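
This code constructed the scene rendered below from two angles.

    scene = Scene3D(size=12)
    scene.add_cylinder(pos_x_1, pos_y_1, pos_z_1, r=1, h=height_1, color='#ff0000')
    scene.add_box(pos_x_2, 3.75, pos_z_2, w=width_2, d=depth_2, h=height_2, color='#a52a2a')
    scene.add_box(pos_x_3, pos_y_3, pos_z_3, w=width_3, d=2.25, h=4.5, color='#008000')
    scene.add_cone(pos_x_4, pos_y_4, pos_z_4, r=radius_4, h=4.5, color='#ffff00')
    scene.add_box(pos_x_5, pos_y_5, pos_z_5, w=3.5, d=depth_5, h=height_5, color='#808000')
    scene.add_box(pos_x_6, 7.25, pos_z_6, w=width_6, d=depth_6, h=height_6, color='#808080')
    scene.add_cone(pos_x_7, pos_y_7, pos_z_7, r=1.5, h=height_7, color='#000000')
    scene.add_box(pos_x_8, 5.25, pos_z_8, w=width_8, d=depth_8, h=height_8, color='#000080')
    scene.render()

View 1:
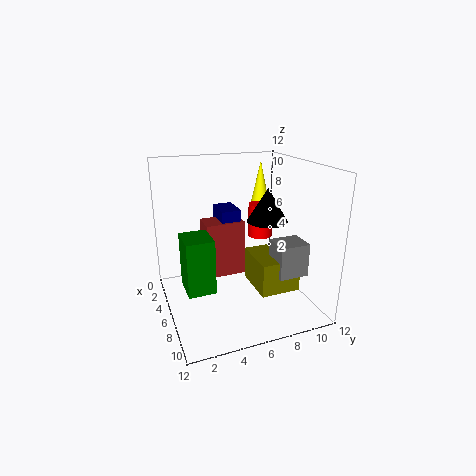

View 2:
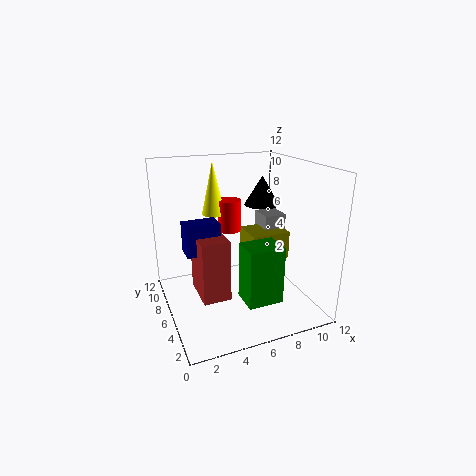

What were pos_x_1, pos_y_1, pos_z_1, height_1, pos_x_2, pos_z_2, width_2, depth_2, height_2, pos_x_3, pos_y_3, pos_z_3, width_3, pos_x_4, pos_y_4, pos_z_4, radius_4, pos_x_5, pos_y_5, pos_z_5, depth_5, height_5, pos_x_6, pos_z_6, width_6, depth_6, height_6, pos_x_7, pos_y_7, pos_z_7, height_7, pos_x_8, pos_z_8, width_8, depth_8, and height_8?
pos_x_1 = 6, pos_y_1 = 8, pos_z_1 = 6, height_1 = 2.75, pos_x_2 = 2.25, pos_z_2 = 1.75, width_2 = 2.25, depth_2 = 3.5, height_2 = 5, pos_x_3 = 5, pos_y_3 = 1.25, pos_z_3 = 2.25, width_3 = 2.75, pos_x_4 = 4.75, pos_y_4 = 8.5, pos_z_4 = 7.5, radius_4 = 1, pos_x_5 = 7.5, pos_y_5 = 6, pos_z_5 = 3.25, depth_5 = 3, height_5 = 2.5, pos_x_6 = 9.25, pos_z_6 = 4.5, width_6 = 2, depth_6 = 2.25, height_6 = 2.5, pos_x_7 = 8.75, pos_y_7 = 7.25, pos_z_7 = 8.25, height_7 = 2.5, pos_x_8 = 1.5, pos_z_8 = 5.25, width_8 = 2.75, depth_8 = 1.75, height_8 = 2.5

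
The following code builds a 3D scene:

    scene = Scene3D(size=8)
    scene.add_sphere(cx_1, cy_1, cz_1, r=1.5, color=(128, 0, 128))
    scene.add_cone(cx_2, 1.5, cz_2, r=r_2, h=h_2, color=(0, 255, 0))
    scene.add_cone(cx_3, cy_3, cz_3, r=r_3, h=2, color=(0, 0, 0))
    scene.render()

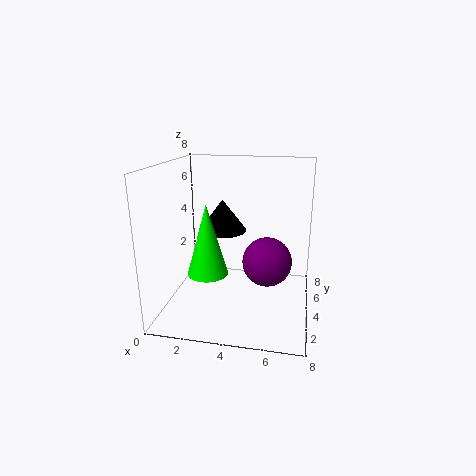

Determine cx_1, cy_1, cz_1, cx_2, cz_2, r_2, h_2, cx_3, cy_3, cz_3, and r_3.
cx_1 = 5.5, cy_1 = 5.5, cz_1 = 2, cx_2 = 3, cz_2 = 3, r_2 = 1, h_2 = 3.5, cx_3 = 2.5, cy_3 = 6.5, cz_3 = 3.5, r_3 = 1.5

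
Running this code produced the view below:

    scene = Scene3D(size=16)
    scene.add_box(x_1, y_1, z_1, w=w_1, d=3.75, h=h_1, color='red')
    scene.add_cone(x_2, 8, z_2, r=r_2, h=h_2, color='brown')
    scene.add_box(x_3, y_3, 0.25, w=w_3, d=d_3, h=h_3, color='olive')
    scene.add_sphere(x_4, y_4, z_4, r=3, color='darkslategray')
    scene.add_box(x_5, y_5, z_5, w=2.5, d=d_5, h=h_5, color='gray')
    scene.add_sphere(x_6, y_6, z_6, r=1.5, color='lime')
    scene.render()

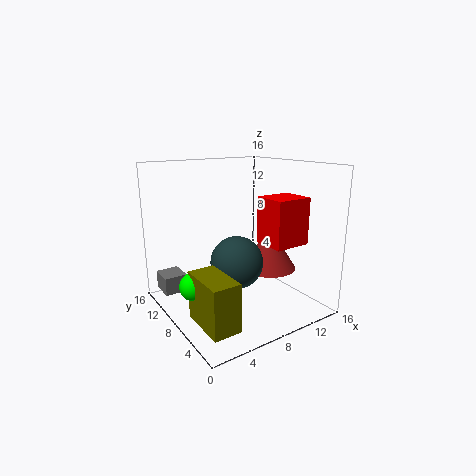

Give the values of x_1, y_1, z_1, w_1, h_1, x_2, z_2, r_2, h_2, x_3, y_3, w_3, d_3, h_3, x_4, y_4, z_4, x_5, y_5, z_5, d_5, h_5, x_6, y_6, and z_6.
x_1 = 10.25; y_1 = 3.75; z_1 = 7.25; w_1 = 4.25; h_1 = 5.25; x_2 = 12.5; z_2 = 3.5; r_2 = 3.25; h_2 = 5; x_3 = 1.75; y_3 = 2.5; w_3 = 3; d_3 = 5.5; h_3 = 5.25; x_4 = 8; y_4 = 8.25; z_4 = 5; x_5 = 0.25; y_5 = 10.5; z_5 = 2; d_5 = 2.75; h_5 = 2; x_6 = 2.25; y_6 = 7.75; z_6 = 3.75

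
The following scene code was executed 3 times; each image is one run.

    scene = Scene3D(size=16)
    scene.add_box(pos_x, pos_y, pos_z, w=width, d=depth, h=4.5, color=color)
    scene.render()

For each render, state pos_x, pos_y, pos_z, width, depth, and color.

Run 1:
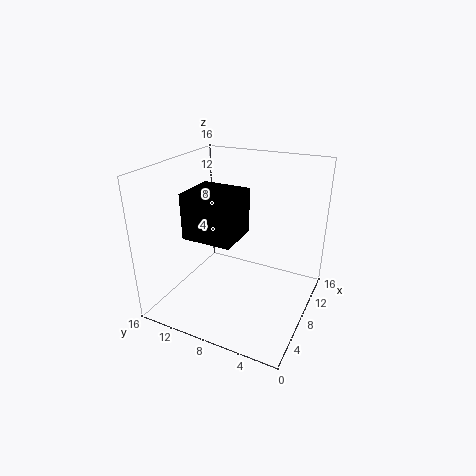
pos_x = 2
pos_y = 6
pos_z = 10
width = 4.5
depth = 5
color = 'black'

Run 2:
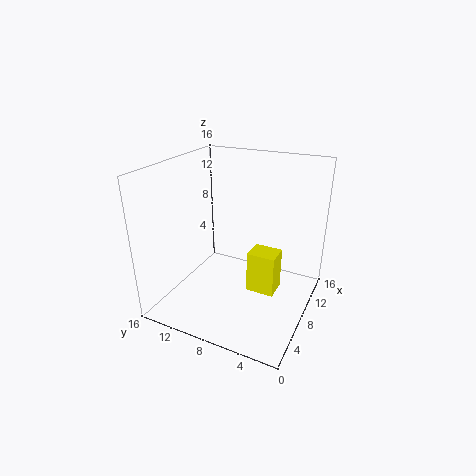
pos_x = 6
pos_y = 3
pos_z = 3
width = 2.5
depth = 3
color = 'yellow'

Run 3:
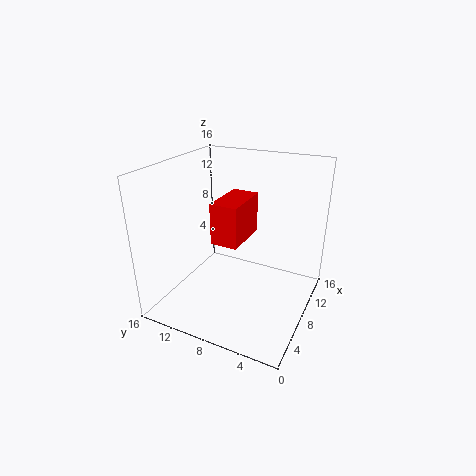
pos_x = 5.5
pos_y = 7
pos_z = 8
width = 5.5
depth = 3
color = 'red'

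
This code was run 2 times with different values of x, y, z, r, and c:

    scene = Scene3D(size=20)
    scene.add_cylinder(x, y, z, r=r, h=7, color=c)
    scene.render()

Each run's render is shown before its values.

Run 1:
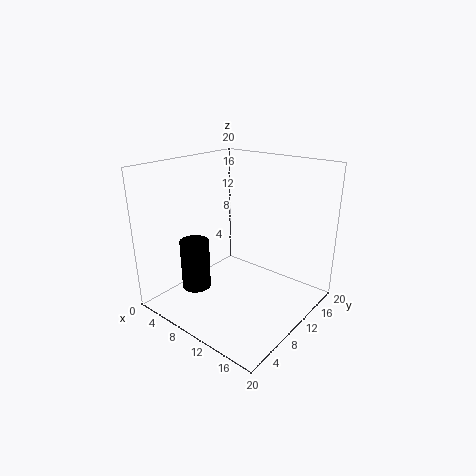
x = 6
y = 5.5
z = 3
r = 2
c = 'black'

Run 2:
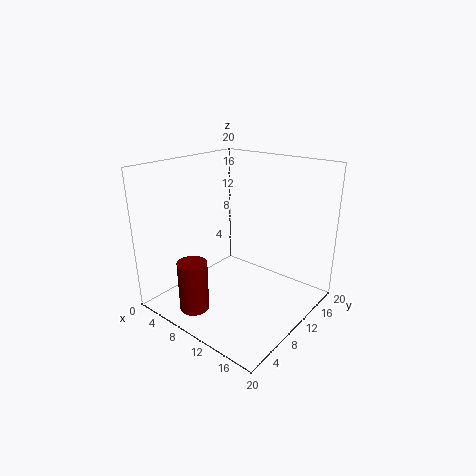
x = 7.5
y = 3.5
z = 1
r = 2
c = 'maroon'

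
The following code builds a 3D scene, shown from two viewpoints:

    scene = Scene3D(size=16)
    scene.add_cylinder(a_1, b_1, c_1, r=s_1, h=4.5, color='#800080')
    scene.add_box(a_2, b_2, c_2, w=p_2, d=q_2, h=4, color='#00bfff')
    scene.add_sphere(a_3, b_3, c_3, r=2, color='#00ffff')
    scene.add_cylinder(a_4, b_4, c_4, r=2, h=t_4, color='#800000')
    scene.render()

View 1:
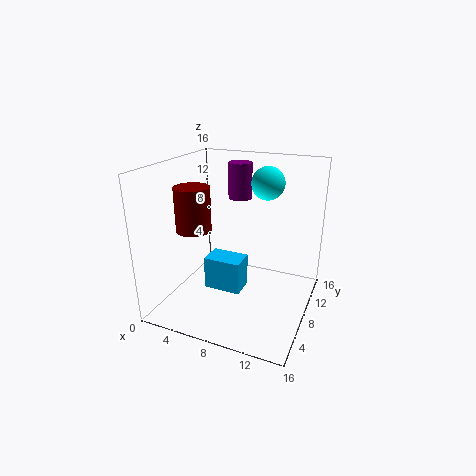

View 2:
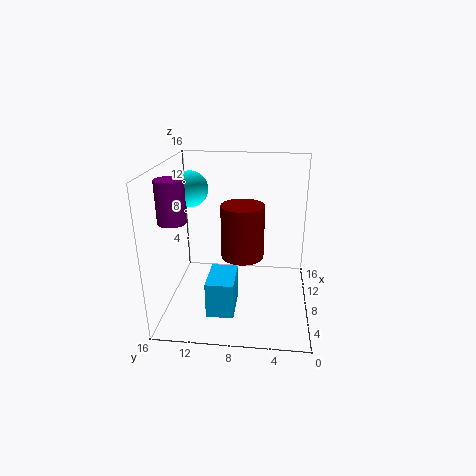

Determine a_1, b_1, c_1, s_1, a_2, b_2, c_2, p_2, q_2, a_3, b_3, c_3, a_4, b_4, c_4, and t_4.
a_1 = 5.5, b_1 = 14.5, c_1 = 10.5, s_1 = 1.5, a_2 = 3.5, b_2 = 8, c_2 = 0.5, p_2 = 4.5, q_2 = 3, a_3 = 9.5, b_3 = 13.5, c_3 = 13, a_4 = 3, b_4 = 7, c_4 = 8.5, t_4 = 5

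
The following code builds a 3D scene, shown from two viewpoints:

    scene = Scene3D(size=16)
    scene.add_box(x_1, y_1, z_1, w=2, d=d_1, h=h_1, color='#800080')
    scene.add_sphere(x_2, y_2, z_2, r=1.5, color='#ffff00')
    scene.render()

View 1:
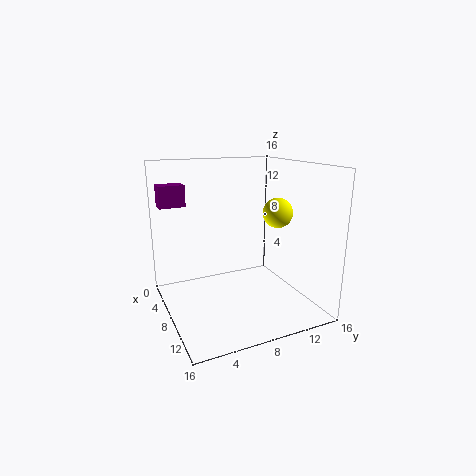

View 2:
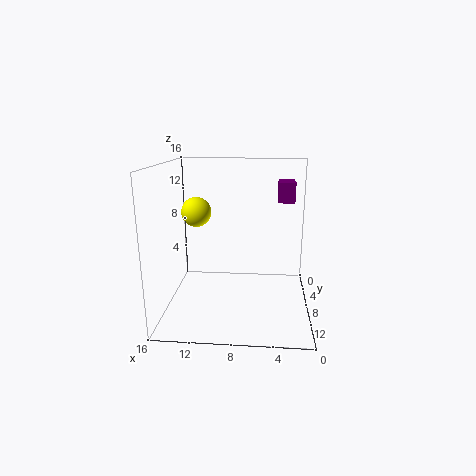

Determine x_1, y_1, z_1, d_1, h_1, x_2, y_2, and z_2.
x_1 = 1.5
y_1 = 0.5
z_1 = 11
d_1 = 3
h_1 = 2.5
x_2 = 12
y_2 = 10.5
z_2 = 11.5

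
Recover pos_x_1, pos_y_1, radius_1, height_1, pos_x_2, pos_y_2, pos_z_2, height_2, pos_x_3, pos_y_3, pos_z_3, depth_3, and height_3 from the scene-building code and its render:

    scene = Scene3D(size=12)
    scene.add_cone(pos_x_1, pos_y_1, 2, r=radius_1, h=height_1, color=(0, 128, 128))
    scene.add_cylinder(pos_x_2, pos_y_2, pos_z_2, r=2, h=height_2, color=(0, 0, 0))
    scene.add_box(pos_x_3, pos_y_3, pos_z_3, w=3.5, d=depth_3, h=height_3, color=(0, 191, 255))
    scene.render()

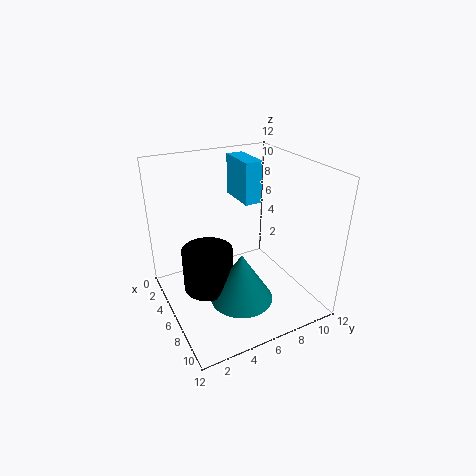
pos_x_1 = 8.5, pos_y_1 = 5, radius_1 = 2.5, height_1 = 4, pos_x_2 = 6.5, pos_y_2 = 3, pos_z_2 = 2.5, height_2 = 3.5, pos_x_3 = 2, pos_y_3 = 7, pos_z_3 = 8.5, depth_3 = 1.5, height_3 = 3.5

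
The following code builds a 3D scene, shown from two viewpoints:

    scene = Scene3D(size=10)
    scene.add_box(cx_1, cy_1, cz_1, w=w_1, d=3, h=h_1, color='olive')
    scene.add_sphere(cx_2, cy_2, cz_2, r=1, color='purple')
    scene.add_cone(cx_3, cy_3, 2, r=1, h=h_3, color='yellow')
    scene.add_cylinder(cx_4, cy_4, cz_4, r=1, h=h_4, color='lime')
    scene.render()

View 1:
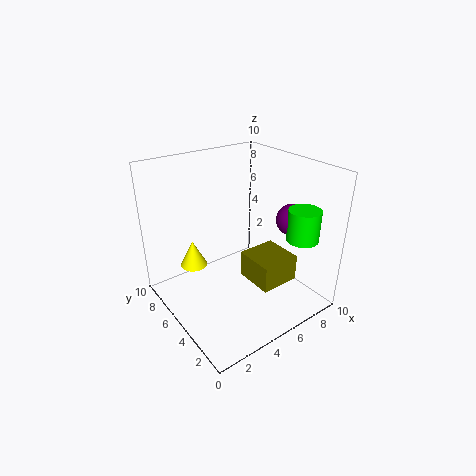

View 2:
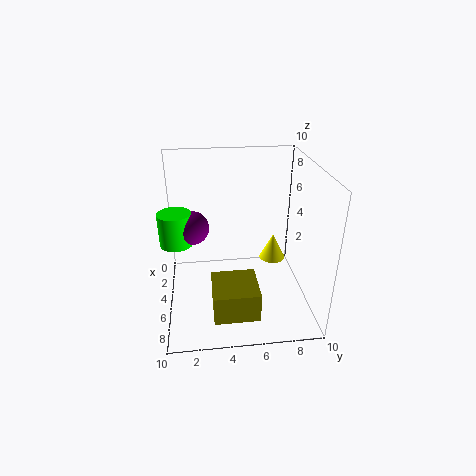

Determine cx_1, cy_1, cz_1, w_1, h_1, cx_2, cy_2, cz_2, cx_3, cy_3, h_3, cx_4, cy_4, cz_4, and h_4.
cx_1 = 6; cy_1 = 3; cz_1 = 1; w_1 = 3; h_1 = 2; cx_2 = 7; cy_2 = 2; cz_2 = 7; cx_3 = 3; cy_3 = 8; h_3 = 2; cx_4 = 7; cy_4 = 1; cz_4 = 6; h_4 = 2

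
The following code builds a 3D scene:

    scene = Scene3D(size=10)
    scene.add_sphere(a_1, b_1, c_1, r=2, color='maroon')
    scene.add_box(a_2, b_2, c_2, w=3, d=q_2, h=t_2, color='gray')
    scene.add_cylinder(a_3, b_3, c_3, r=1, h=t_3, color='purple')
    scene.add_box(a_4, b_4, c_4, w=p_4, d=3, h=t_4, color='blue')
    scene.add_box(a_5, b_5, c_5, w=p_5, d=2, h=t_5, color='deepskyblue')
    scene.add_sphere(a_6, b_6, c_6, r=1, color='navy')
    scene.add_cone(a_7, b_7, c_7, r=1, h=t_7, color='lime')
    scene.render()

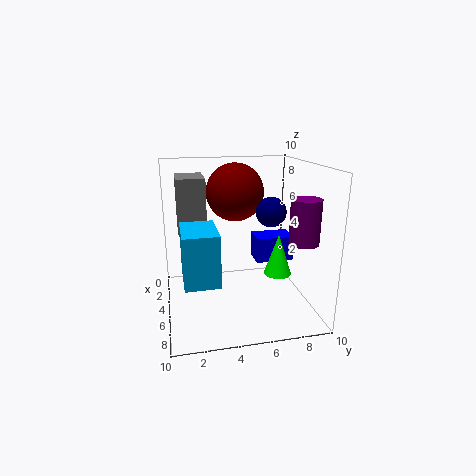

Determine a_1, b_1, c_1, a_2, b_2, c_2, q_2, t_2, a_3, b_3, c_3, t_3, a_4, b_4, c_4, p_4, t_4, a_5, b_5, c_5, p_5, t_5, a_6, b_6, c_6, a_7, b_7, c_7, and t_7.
a_1 = 4, b_1 = 5, c_1 = 8, a_2 = 1, b_2 = 1, c_2 = 5, q_2 = 2, t_2 = 4, a_3 = 7, b_3 = 9, c_3 = 5, t_3 = 3, a_4 = 1, b_4 = 7, c_4 = 2, p_4 = 2, t_4 = 2, a_5 = 7, b_5 = 1, c_5 = 4, p_5 = 3, t_5 = 3, a_6 = 6, b_6 = 7, c_6 = 7, a_7 = 5, b_7 = 8, c_7 = 2, t_7 = 3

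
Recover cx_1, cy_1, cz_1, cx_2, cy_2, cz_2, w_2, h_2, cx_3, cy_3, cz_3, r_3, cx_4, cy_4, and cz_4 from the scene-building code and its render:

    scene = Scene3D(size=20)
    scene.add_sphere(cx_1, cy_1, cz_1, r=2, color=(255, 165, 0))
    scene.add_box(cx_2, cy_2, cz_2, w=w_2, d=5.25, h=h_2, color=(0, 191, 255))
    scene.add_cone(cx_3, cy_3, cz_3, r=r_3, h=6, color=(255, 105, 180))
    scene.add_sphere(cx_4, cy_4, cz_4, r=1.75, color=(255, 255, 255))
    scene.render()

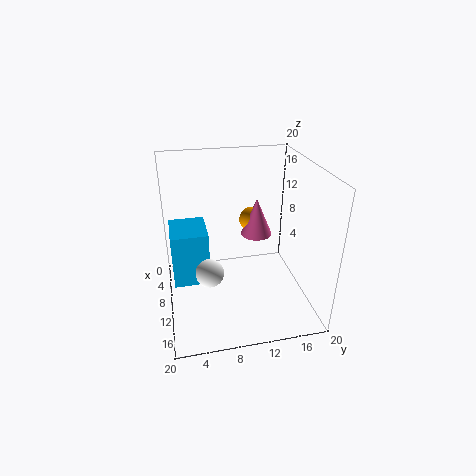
cx_1 = 2.25, cy_1 = 14, cz_1 = 8.75, cx_2 = 3.25, cy_2 = 0.75, cz_2 = 2.5, w_2 = 6.25, h_2 = 8, cx_3 = 3.5, cy_3 = 14.5, cz_3 = 6.75, r_3 = 2.5, cx_4 = 15.25, cy_4 = 5.25, cz_4 = 8.5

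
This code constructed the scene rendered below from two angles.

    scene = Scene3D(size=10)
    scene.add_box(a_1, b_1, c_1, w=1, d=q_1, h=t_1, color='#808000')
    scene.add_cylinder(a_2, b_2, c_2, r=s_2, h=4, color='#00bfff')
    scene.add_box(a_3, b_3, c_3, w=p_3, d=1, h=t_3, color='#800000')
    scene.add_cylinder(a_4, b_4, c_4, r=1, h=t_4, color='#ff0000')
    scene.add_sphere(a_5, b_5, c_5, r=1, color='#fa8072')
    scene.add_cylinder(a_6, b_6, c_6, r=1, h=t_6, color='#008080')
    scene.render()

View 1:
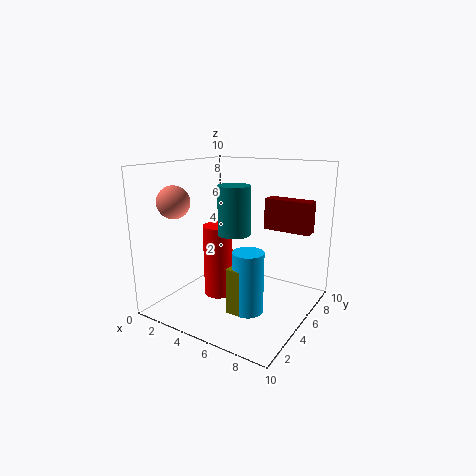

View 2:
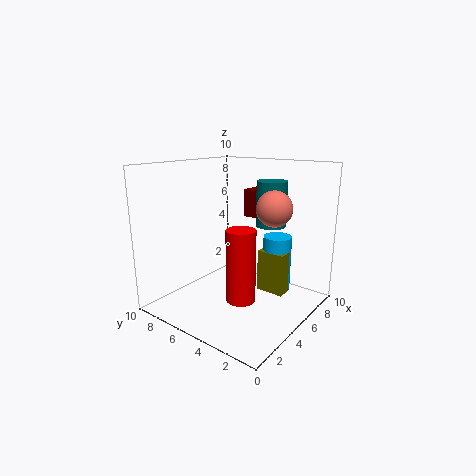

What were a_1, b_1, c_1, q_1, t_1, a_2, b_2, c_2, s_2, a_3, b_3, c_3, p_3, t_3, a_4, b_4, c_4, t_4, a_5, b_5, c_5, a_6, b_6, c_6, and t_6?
a_1 = 6, b_1 = 2, c_1 = 1, q_1 = 2, t_1 = 3, a_2 = 7, b_2 = 3, c_2 = 1, s_2 = 1, a_3 = 7, b_3 = 5, c_3 = 6, p_3 = 3, t_3 = 2, a_4 = 4, b_4 = 4, c_4 = 1, t_4 = 5, a_5 = 3, b_5 = 1, c_5 = 8, a_6 = 6, b_6 = 3, c_6 = 6, t_6 = 3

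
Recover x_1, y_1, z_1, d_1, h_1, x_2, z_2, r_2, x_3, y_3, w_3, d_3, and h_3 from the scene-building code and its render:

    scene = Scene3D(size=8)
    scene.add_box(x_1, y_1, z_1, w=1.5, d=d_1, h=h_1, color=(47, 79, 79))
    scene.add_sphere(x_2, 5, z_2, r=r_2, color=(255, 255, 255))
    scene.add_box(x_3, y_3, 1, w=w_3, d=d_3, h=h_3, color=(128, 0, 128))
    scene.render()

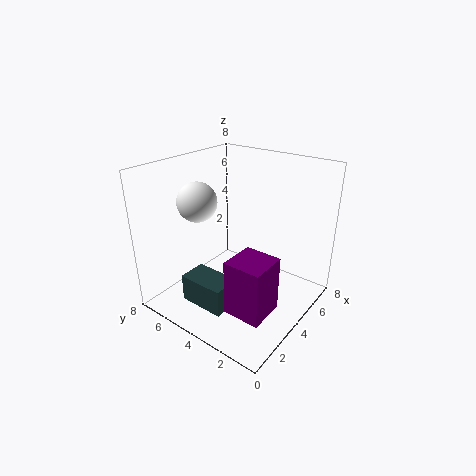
x_1 = 1; y_1 = 3; z_1 = 1; d_1 = 2.5; h_1 = 1.5; x_2 = 2; z_2 = 6.5; r_2 = 1; x_3 = 1.5; y_3 = 1; w_3 = 2; d_3 = 2; h_3 = 3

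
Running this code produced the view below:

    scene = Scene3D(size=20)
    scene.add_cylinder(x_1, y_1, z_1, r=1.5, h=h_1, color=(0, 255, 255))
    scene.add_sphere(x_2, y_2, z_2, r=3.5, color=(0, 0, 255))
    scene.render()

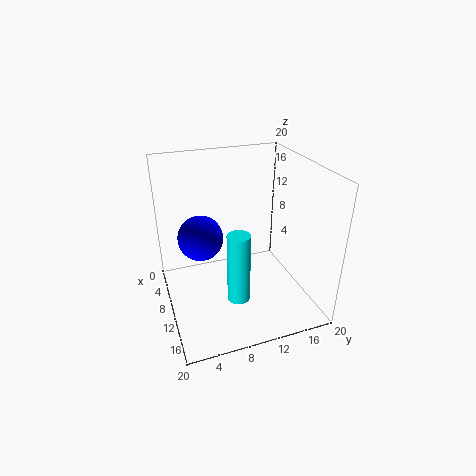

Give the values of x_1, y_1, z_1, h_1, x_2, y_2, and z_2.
x_1 = 14.5, y_1 = 8.5, z_1 = 3.5, h_1 = 9.5, x_2 = 4, y_2 = 6, z_2 = 7.5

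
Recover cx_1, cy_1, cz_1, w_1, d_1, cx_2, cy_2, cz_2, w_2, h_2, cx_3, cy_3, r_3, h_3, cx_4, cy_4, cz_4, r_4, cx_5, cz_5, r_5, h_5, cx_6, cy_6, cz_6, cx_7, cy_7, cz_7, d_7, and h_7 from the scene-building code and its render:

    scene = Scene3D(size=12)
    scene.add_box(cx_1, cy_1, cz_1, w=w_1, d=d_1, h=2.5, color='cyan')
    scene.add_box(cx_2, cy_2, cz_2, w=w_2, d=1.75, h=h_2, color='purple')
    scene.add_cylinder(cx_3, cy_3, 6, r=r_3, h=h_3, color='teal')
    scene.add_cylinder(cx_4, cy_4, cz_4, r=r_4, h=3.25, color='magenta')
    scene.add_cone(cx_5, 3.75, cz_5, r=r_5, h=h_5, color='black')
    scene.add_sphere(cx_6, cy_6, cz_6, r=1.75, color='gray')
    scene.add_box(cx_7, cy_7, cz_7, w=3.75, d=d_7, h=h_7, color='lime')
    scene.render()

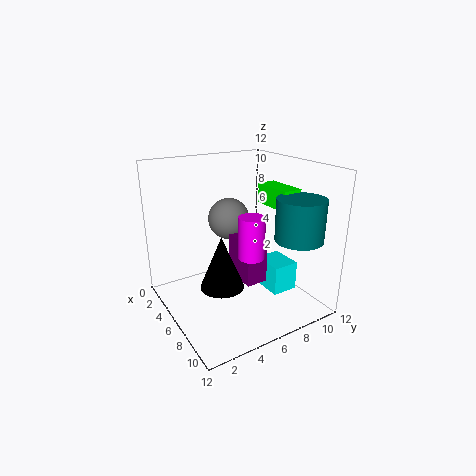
cx_1 = 6, cy_1 = 8, cz_1 = 1.25, w_1 = 2.75, d_1 = 2.25, cx_2 = 5.75, cy_2 = 5.25, cz_2 = 3, w_2 = 3, h_2 = 3.5, cx_3 = 9, cy_3 = 10, r_3 = 2, h_3 = 3.5, cx_4 = 8.75, cy_4 = 5.5, cz_4 = 5.5, r_4 = 1, cx_5 = 7.25, cz_5 = 2.75, r_5 = 1.75, h_5 = 4.25, cx_6 = 4.5, cy_6 = 6, cz_6 = 7.25, cx_7 = 3.75, cy_7 = 9.5, cz_7 = 8, d_7 = 1.75, h_7 = 1.75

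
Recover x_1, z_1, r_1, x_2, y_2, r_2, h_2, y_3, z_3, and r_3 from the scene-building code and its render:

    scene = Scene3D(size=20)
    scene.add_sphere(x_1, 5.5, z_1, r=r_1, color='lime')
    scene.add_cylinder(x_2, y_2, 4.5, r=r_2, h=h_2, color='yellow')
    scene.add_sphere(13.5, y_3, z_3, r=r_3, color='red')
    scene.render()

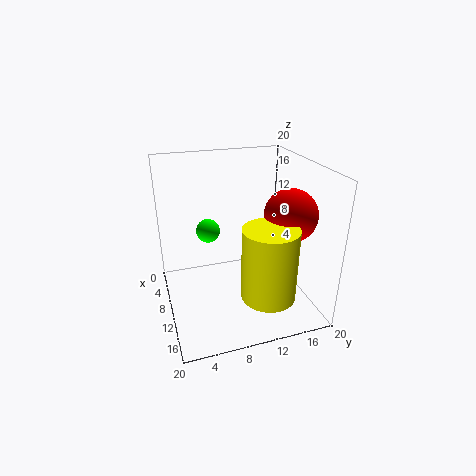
x_1 = 11.5
z_1 = 12.5
r_1 = 1.5
x_2 = 16.5
y_2 = 12
r_2 = 3.5
h_2 = 9.5
y_3 = 16
z_3 = 14
r_3 = 3.5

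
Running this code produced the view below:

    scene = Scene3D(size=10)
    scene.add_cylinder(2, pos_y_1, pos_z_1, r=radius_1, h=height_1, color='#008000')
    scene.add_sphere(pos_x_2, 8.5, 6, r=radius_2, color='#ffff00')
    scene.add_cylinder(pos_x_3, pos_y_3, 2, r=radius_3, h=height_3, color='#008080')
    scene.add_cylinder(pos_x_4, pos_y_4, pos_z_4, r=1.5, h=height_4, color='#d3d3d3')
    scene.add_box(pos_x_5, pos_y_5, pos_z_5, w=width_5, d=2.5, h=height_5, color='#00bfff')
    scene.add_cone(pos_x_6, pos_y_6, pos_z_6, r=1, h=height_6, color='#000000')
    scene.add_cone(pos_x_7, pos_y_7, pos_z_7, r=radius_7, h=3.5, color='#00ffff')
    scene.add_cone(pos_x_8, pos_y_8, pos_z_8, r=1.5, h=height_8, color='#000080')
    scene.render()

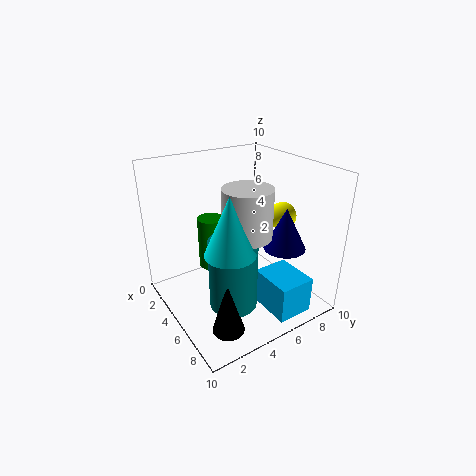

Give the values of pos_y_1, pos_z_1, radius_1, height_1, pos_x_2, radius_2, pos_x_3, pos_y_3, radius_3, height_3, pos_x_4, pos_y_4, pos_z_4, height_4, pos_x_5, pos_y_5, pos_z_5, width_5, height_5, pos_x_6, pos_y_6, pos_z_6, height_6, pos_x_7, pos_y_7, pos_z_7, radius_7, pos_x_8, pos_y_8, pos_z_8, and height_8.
pos_y_1 = 4.5
pos_z_1 = 1.5
radius_1 = 1
height_1 = 4
pos_x_2 = 5.5
radius_2 = 1
pos_x_3 = 7.5
pos_y_3 = 3
radius_3 = 1.5
height_3 = 4.5
pos_x_4 = 7.5
pos_y_4 = 4
pos_z_4 = 6.5
height_4 = 3
pos_x_5 = 6.5
pos_y_5 = 5.5
pos_z_5 = 0.5
width_5 = 3
height_5 = 2.5
pos_x_6 = 8.5
pos_y_6 = 2
pos_z_6 = 1
height_6 = 3.5
pos_x_7 = 8
pos_y_7 = 2.5
pos_z_7 = 6
radius_7 = 1.5
pos_x_8 = 6.5
pos_y_8 = 8
pos_z_8 = 4
height_8 = 3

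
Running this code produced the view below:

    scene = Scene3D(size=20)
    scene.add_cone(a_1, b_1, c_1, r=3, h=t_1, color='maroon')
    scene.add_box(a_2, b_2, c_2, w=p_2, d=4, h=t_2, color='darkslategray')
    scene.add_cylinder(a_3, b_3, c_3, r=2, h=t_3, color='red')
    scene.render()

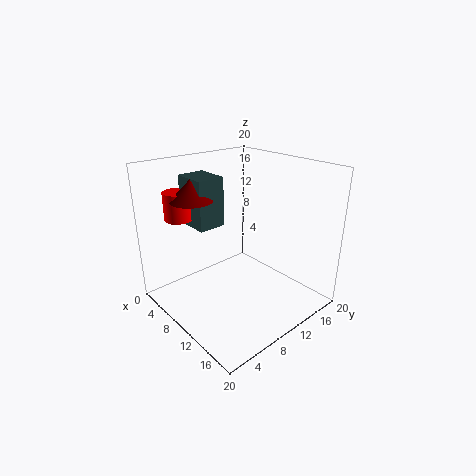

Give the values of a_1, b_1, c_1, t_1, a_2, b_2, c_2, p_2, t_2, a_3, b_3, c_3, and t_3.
a_1 = 5
b_1 = 6
c_1 = 15
t_1 = 3
a_2 = 2
b_2 = 6
c_2 = 11
p_2 = 5
t_2 = 7
a_3 = 3
b_3 = 5
c_3 = 12
t_3 = 4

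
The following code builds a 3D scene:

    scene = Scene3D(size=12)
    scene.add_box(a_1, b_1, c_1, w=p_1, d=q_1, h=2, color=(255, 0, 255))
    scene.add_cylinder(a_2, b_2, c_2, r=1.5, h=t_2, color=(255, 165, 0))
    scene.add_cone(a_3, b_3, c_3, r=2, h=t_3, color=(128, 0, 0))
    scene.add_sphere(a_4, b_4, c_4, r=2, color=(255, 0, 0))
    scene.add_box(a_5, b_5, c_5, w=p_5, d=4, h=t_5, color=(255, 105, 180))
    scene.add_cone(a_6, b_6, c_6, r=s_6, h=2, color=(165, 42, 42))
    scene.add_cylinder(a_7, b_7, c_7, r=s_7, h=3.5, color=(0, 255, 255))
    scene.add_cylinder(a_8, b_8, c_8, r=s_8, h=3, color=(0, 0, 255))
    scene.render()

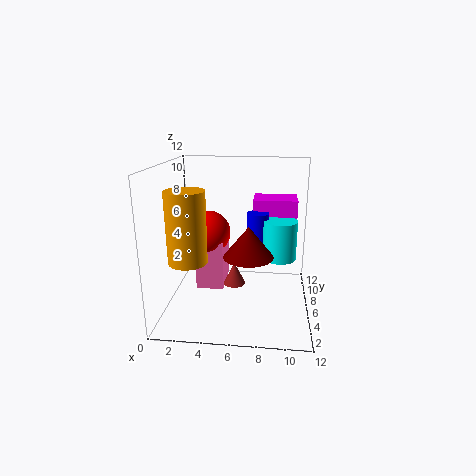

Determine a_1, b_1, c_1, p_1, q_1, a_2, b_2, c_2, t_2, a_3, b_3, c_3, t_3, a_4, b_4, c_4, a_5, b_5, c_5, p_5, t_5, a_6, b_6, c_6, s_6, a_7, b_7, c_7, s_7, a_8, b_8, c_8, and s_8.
a_1 = 7
b_1 = 9
c_1 = 6.5
p_1 = 4
q_1 = 3
a_2 = 2.5
b_2 = 3
c_2 = 5
t_2 = 5.5
a_3 = 7
b_3 = 4.5
c_3 = 5
t_3 = 2.5
a_4 = 3
b_4 = 8.5
c_4 = 5.5
a_5 = 2
b_5 = 7
c_5 = 0.5
p_5 = 2.5
t_5 = 4.5
a_6 = 5.5
b_6 = 7.5
c_6 = 1
s_6 = 1
a_7 = 9.5
b_7 = 8
c_7 = 3.5
s_7 = 1.5
a_8 = 7.5
b_8 = 8.5
c_8 = 4.5
s_8 = 1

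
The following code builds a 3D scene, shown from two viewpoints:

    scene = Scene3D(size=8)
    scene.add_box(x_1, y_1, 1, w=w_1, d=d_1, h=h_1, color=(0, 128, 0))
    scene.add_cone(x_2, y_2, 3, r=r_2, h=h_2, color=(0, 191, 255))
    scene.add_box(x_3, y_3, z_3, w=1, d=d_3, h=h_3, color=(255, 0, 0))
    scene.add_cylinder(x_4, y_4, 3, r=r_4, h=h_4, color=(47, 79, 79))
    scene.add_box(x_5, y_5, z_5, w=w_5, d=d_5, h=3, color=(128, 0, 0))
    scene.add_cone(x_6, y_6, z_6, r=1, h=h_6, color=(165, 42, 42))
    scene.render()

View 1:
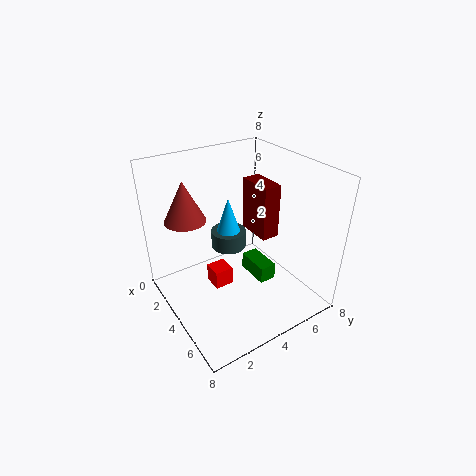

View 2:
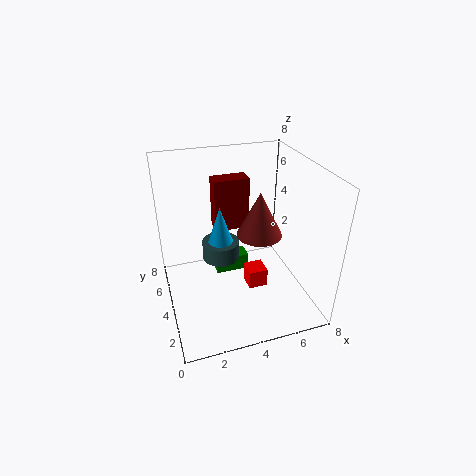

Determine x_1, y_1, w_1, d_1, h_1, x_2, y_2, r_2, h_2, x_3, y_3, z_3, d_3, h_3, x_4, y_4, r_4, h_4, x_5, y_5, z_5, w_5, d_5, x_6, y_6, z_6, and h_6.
x_1 = 3; y_1 = 5; w_1 = 2; d_1 = 1; h_1 = 1; x_2 = 3; y_2 = 4; r_2 = 1; h_2 = 3; x_3 = 4; y_3 = 2; z_3 = 2; d_3 = 1; h_3 = 1; x_4 = 3; y_4 = 4; r_4 = 1; h_4 = 1; x_5 = 3; y_5 = 5; z_5 = 4; w_5 = 2; d_5 = 1; x_6 = 4; y_6 = 1; z_6 = 6; h_6 = 2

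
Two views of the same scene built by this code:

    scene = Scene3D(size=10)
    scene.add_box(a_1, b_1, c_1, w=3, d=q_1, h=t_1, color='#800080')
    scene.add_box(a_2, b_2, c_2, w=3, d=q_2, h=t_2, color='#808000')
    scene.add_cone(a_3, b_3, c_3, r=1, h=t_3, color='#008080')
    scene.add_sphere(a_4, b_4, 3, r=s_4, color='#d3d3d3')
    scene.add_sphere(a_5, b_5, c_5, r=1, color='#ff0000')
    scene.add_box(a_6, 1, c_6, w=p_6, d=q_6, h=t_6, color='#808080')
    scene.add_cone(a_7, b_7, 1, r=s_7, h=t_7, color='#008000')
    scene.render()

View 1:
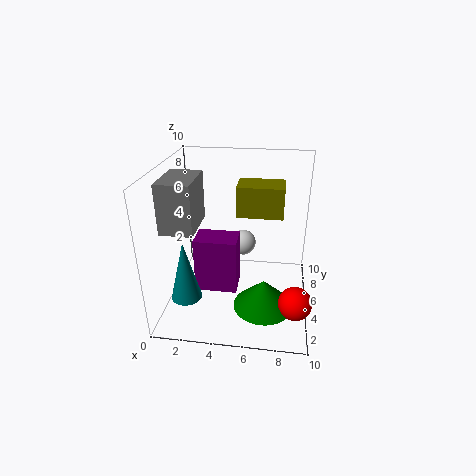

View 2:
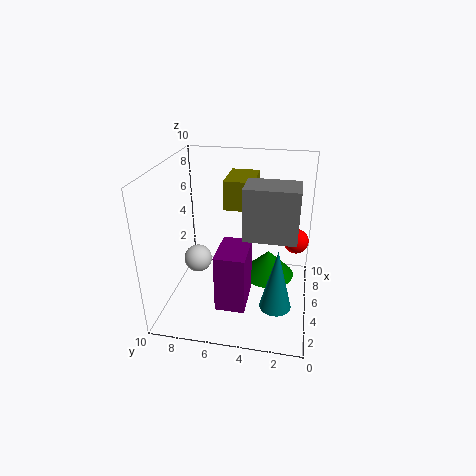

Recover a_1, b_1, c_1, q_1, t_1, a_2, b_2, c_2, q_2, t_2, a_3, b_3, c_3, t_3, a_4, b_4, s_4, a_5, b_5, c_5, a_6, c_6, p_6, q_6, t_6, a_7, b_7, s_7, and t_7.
a_1 = 2, b_1 = 4, c_1 = 1, q_1 = 2, t_1 = 4, a_2 = 5, b_2 = 4, c_2 = 7, q_2 = 2, t_2 = 2, a_3 = 2, b_3 = 2, c_3 = 2, t_3 = 4, a_4 = 5, b_4 = 8, s_4 = 1, a_5 = 9, b_5 = 1, c_5 = 3, a_6 = 1, c_6 = 7, p_6 = 2, q_6 = 3, t_6 = 3, a_7 = 7, b_7 = 3, s_7 = 2, t_7 = 2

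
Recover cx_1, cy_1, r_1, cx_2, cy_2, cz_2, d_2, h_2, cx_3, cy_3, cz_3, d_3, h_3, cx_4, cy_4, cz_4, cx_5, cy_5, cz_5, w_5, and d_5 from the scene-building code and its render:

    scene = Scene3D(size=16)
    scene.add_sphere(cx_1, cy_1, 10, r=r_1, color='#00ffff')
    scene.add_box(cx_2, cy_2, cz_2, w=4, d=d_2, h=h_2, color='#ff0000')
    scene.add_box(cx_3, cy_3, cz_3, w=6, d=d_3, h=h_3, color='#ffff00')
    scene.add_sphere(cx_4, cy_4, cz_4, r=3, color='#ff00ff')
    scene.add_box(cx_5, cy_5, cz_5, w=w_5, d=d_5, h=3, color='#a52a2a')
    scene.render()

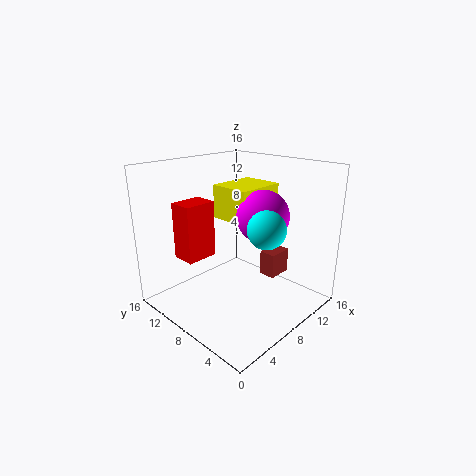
cx_1 = 8, cy_1 = 4, r_1 = 2, cx_2 = 5, cy_2 = 13, cz_2 = 4, d_2 = 3, h_2 = 7, cx_3 = 9, cy_3 = 8, cz_3 = 9, d_3 = 5, h_3 = 4, cx_4 = 11, cy_4 = 7, cz_4 = 10, cx_5 = 12, cy_5 = 6, cz_5 = 2, w_5 = 3, d_5 = 2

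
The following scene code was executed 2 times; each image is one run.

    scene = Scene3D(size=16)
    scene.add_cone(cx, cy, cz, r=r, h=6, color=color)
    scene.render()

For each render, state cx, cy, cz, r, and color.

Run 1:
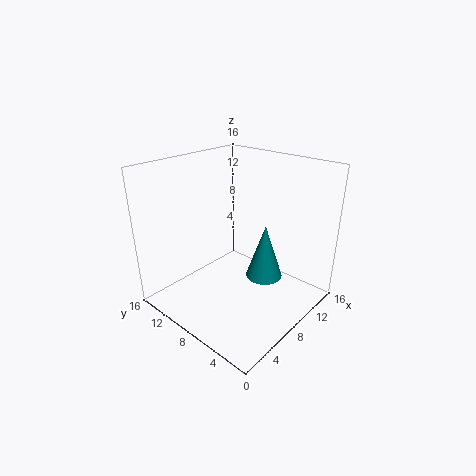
cx = 9; cy = 5; cz = 4; r = 2; color = 'teal'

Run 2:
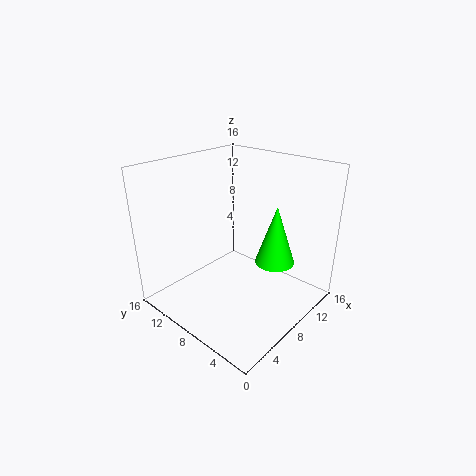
cx = 8; cy = 3; cz = 7; r = 2; color = 'lime'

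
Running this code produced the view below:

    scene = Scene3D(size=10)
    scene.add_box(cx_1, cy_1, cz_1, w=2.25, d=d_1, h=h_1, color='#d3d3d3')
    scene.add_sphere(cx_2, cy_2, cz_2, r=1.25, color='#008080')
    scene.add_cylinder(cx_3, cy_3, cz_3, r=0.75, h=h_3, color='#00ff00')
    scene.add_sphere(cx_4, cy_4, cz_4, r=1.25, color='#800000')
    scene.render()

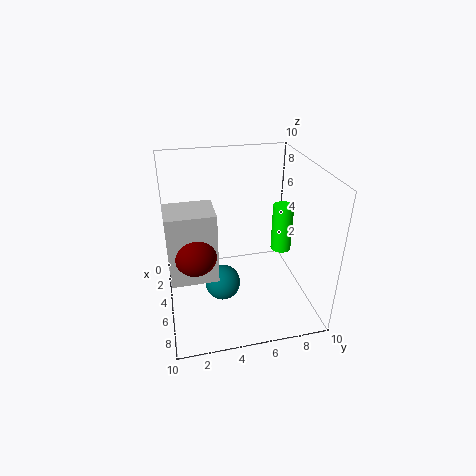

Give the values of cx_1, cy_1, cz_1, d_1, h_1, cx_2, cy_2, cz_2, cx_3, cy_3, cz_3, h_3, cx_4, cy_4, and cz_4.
cx_1 = 6.5; cy_1 = 0.25; cz_1 = 4.5; d_1 = 2.75; h_1 = 4.25; cx_2 = 5.5; cy_2 = 3.75; cz_2 = 1.75; cx_3 = 4.25; cy_3 = 8.5; cz_3 = 3.25; h_3 = 3.5; cx_4 = 8.25; cy_4 = 1.75; cz_4 = 6.25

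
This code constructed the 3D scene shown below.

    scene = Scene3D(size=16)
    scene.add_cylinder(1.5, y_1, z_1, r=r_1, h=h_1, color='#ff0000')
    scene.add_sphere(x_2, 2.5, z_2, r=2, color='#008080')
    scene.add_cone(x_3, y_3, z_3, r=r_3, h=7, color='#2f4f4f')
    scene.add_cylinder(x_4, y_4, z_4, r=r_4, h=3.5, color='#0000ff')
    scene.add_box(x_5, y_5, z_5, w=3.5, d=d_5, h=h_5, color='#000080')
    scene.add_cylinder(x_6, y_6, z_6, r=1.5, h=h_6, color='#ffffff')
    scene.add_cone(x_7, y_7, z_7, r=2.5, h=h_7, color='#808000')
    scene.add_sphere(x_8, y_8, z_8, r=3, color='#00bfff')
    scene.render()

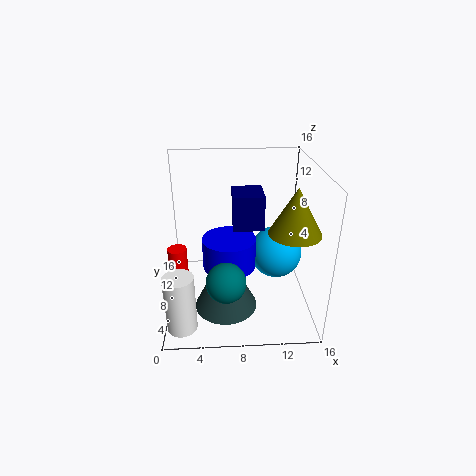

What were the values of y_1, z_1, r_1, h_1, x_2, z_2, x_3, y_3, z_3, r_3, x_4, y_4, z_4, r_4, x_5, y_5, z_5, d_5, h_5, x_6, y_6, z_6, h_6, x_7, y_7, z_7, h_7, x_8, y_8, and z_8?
y_1 = 6; z_1 = 0.5; r_1 = 1; h_1 = 7.5; x_2 = 6.5; z_2 = 6; x_3 = 6.5; y_3 = 6; z_3 = 0.5; r_3 = 3.5; x_4 = 7; y_4 = 8; z_4 = 4.5; r_4 = 3; x_5 = 7.5; y_5 = 8.5; z_5 = 8.5; d_5 = 4; h_5 = 4; x_6 = 2; y_6 = 1.5; z_6 = 1.5; h_6 = 6; x_7 = 13; y_7 = 3; z_7 = 11; h_7 = 4.5; x_8 = 12.5; y_8 = 9; z_8 = 5.5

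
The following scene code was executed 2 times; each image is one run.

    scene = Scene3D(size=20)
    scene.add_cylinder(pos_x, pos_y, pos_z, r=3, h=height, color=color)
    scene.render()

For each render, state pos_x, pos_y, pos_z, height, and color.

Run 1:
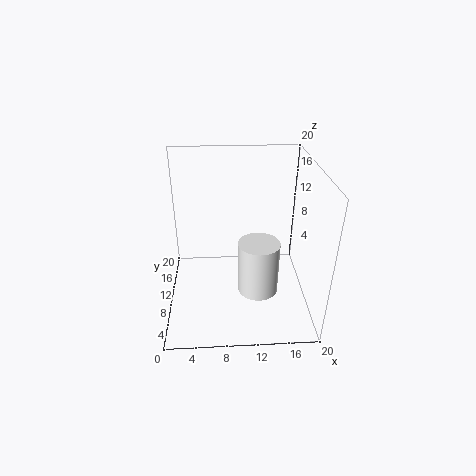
pos_x = 13, pos_y = 10, pos_z = 1, height = 8, color = 'white'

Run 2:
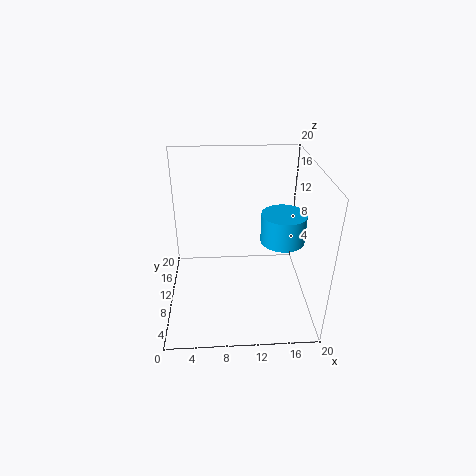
pos_x = 16, pos_y = 9, pos_z = 10, height = 4, color = 'deepskyblue'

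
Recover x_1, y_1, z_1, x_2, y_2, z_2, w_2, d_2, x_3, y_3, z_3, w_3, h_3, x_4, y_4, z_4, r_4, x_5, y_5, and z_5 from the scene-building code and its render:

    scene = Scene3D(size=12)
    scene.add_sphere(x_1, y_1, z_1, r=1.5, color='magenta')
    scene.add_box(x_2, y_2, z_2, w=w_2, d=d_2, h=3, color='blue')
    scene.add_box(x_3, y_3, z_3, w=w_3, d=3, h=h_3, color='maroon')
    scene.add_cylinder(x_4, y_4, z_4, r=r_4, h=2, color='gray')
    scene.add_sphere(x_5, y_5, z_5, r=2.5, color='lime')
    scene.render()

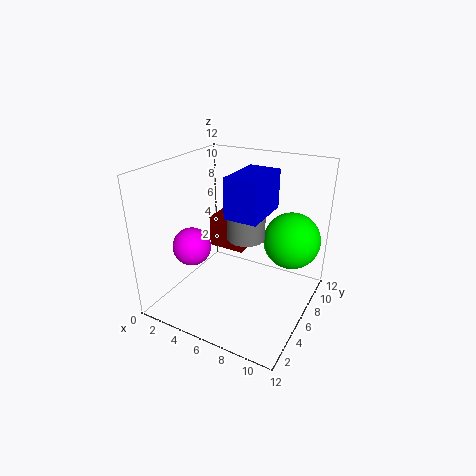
x_1 = 3.5; y_1 = 3; z_1 = 6; x_2 = 6.5; y_2 = 3; z_2 = 9; w_2 = 2.5; d_2 = 4; x_3 = 1.5; y_3 = 8.5; z_3 = 3; w_3 = 3.5; h_3 = 3; x_4 = 7; y_4 = 5.5; z_4 = 6.5; r_4 = 1.5; x_5 = 9.5; y_5 = 9.5; z_5 = 5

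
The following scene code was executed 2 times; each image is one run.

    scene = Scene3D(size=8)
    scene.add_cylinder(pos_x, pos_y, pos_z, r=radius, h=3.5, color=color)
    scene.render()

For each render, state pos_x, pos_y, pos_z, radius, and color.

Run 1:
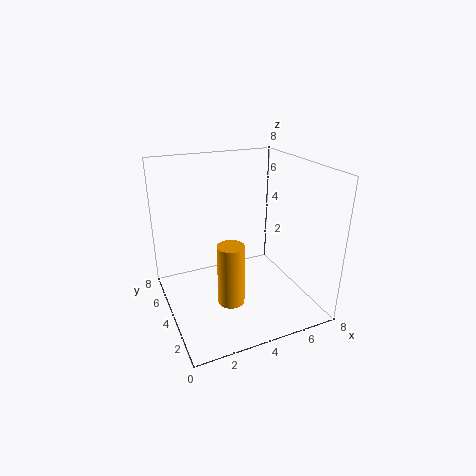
pos_x = 3.25
pos_y = 3.25
pos_z = 0.5
radius = 0.75
color = 'orange'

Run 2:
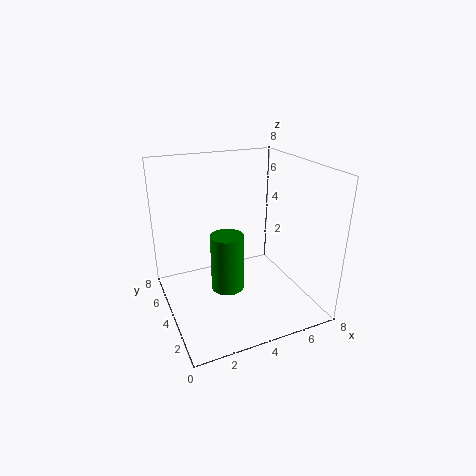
pos_x = 3.75
pos_y = 5
pos_z = 0.25
radius = 1
color = 'green'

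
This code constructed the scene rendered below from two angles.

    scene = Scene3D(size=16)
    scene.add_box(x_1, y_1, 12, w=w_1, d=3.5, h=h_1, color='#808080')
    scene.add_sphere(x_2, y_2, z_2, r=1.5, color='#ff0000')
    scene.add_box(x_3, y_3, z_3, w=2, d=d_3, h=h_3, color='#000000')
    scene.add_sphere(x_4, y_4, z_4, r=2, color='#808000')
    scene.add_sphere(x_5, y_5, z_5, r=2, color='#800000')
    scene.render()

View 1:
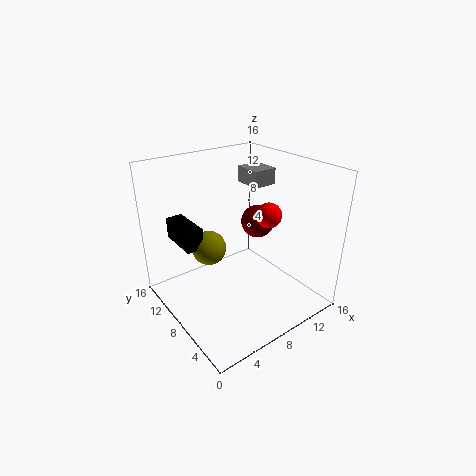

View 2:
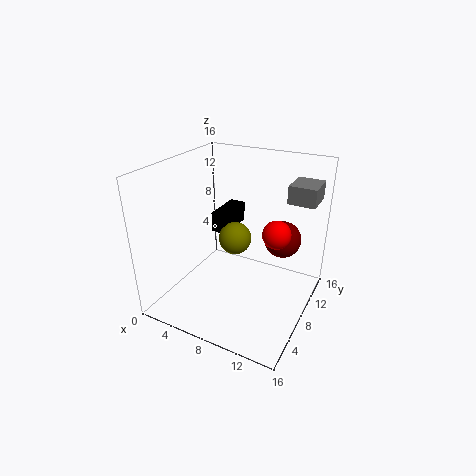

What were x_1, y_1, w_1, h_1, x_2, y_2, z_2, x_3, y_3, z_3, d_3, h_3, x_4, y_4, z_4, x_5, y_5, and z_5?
x_1 = 12.5; y_1 = 10.5; w_1 = 3; h_1 = 2; x_2 = 12.5; y_2 = 8; z_2 = 9.5; x_3 = 3; y_3 = 10.5; z_3 = 6.5; d_3 = 5; h_3 = 2.5; x_4 = 6; y_4 = 11; z_4 = 6; x_5 = 12.5; y_5 = 10; z_5 = 8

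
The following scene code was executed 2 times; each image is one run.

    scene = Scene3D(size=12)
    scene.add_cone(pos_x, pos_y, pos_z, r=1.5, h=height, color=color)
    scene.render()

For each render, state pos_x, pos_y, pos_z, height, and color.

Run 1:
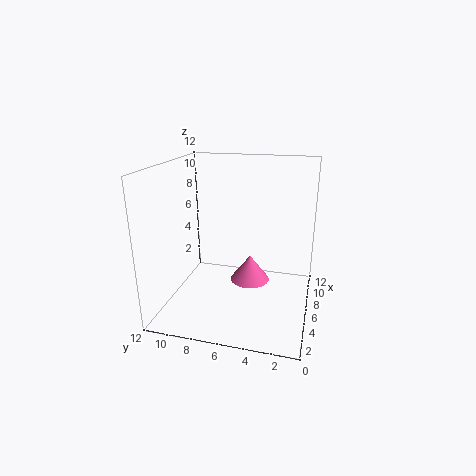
pos_x = 4, pos_y = 4.5, pos_z = 3.5, height = 2, color = 'hotpink'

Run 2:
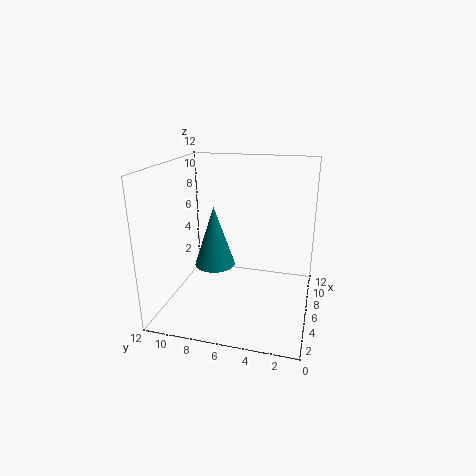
pos_x = 3, pos_y = 7, pos_z = 5, height = 4.5, color = 'teal'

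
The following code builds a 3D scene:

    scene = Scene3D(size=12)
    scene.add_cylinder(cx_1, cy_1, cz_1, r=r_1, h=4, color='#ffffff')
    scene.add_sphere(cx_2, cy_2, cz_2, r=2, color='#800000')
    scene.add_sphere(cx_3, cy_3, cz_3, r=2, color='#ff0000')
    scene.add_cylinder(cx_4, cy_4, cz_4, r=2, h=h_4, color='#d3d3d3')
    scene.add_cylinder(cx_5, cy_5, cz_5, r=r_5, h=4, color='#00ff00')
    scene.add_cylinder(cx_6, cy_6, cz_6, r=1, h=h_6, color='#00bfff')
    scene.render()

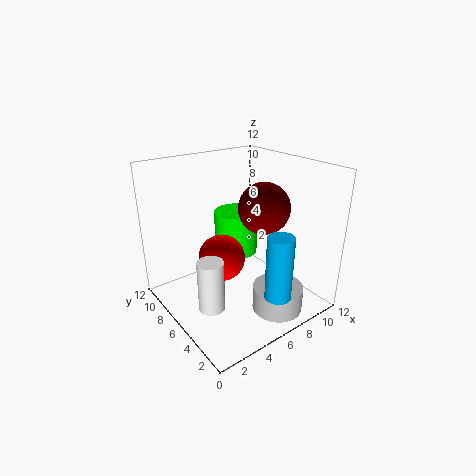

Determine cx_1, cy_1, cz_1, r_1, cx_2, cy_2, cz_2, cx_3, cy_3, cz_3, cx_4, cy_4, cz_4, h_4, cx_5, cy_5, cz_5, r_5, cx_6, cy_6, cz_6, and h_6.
cx_1 = 2
cy_1 = 4
cz_1 = 2
r_1 = 1
cx_2 = 7
cy_2 = 4
cz_2 = 9
cx_3 = 5
cy_3 = 7
cz_3 = 4
cx_4 = 7
cy_4 = 2
cz_4 = 1
h_4 = 2
cx_5 = 8
cy_5 = 9
cz_5 = 3
r_5 = 2
cx_6 = 6
cy_6 = 1
cz_6 = 3
h_6 = 5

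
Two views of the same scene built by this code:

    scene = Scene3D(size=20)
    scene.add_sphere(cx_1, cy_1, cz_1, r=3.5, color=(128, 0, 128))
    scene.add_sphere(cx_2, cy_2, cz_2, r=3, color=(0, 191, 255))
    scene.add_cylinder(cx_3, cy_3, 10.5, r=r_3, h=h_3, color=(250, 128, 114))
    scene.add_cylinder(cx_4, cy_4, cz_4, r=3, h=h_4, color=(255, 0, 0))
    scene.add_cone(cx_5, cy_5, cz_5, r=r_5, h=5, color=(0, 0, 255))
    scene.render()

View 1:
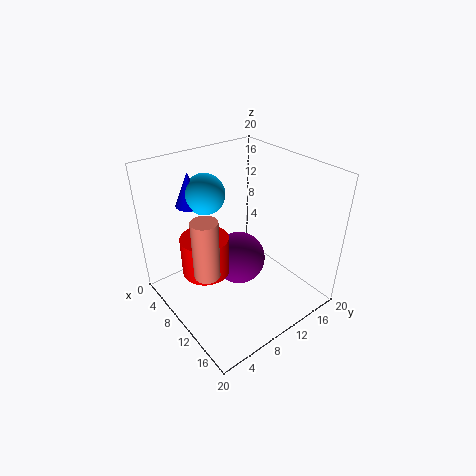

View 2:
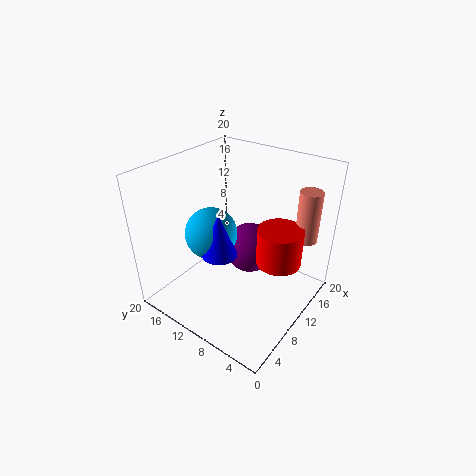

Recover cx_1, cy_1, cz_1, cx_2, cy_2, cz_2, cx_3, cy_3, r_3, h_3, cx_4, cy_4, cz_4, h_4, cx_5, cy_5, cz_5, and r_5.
cx_1 = 11.5
cy_1 = 9
cz_1 = 8
cx_2 = 3.5
cy_2 = 9
cz_2 = 14.5
cx_3 = 14.5
cy_3 = 2
r_3 = 1.5
h_3 = 7
cx_4 = 11
cy_4 = 4
cz_4 = 8
h_4 = 5
cx_5 = 2.5
cy_5 = 7
cz_5 = 13
r_5 = 2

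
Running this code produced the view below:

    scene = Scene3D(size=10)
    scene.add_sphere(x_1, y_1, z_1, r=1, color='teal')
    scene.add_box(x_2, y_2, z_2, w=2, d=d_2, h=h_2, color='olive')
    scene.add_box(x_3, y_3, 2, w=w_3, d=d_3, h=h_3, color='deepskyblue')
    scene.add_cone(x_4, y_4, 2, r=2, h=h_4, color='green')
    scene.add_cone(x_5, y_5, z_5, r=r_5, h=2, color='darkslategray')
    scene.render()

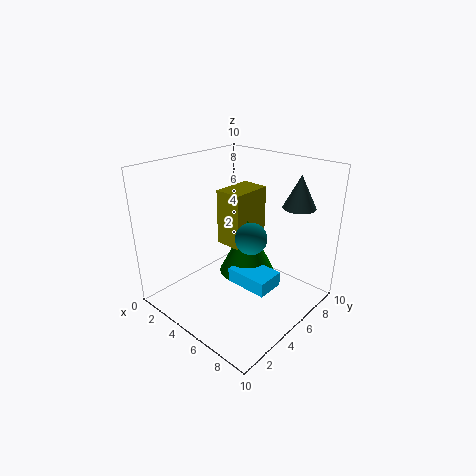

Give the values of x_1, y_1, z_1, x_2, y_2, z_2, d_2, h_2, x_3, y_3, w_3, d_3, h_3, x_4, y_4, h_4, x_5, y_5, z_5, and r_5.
x_1 = 7; y_1 = 4; z_1 = 6; x_2 = 3; y_2 = 5; z_2 = 4; d_2 = 3; h_2 = 4; x_3 = 5; y_3 = 4; w_3 = 3; d_3 = 2; h_3 = 1; x_4 = 5; y_4 = 6; h_4 = 4; x_5 = 9; y_5 = 6; z_5 = 8; r_5 = 1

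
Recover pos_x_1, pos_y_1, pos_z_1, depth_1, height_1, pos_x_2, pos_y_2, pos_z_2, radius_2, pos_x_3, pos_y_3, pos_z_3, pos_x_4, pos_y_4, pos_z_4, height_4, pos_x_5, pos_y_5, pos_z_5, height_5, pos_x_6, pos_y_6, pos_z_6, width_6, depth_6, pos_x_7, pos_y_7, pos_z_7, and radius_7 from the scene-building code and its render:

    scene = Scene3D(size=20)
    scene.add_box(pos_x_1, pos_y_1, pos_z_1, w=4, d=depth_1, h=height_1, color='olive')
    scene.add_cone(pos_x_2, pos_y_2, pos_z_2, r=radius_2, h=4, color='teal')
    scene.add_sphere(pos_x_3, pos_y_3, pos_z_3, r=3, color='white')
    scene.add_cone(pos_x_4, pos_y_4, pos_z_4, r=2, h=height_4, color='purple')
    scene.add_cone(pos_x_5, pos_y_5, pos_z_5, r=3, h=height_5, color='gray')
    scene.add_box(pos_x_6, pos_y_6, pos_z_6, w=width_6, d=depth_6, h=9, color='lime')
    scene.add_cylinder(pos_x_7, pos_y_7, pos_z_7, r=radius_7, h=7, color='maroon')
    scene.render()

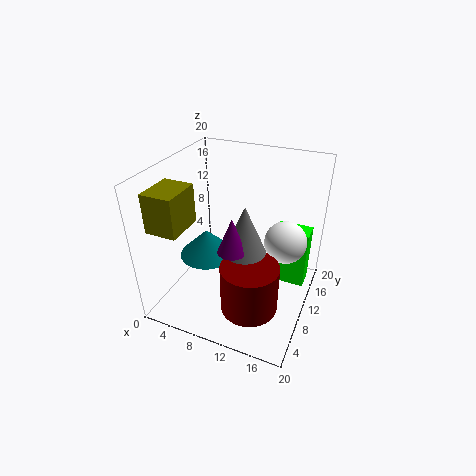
pos_x_1 = 2
pos_y_1 = 1
pos_z_1 = 14
depth_1 = 5
height_1 = 5
pos_x_2 = 5
pos_y_2 = 10
pos_z_2 = 6
radius_2 = 4
pos_x_3 = 16
pos_y_3 = 13
pos_z_3 = 9
pos_x_4 = 10
pos_y_4 = 8
pos_z_4 = 9
height_4 = 5
pos_x_5 = 11
pos_y_5 = 10
pos_z_5 = 8
height_5 = 7
pos_x_6 = 14
pos_y_6 = 14
pos_z_6 = 1
width_6 = 5
depth_6 = 3
pos_x_7 = 13
pos_y_7 = 7
pos_z_7 = 1
radius_7 = 4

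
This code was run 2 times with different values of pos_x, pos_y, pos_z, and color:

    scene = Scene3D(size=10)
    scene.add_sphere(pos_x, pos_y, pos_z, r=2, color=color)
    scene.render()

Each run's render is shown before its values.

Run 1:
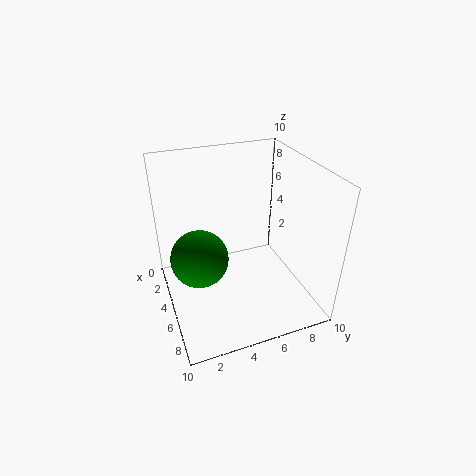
pos_x = 4.75
pos_y = 2.25
pos_z = 3.75
color = 'green'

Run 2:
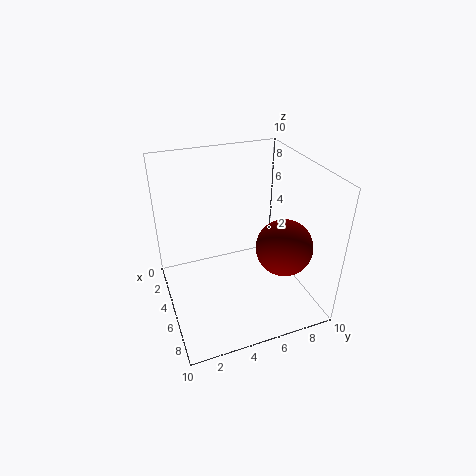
pos_x = 6.25
pos_y = 8
pos_z = 4.25
color = 'maroon'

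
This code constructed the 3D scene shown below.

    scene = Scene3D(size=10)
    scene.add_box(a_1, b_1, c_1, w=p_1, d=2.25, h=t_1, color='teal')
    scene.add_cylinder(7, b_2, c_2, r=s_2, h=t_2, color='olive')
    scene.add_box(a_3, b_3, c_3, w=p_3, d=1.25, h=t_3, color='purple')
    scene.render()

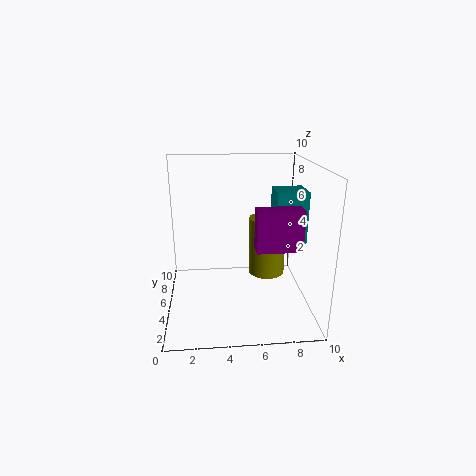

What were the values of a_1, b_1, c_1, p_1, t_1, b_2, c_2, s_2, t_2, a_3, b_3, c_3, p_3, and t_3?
a_1 = 7.75, b_1 = 5.25, c_1 = 4.25, p_1 = 2.25, t_1 = 3.75, b_2 = 4.75, c_2 = 2.5, s_2 = 1.25, t_2 = 4, a_3 = 6, b_3 = 2.75, c_3 = 4.75, p_3 = 3, t_3 = 2.75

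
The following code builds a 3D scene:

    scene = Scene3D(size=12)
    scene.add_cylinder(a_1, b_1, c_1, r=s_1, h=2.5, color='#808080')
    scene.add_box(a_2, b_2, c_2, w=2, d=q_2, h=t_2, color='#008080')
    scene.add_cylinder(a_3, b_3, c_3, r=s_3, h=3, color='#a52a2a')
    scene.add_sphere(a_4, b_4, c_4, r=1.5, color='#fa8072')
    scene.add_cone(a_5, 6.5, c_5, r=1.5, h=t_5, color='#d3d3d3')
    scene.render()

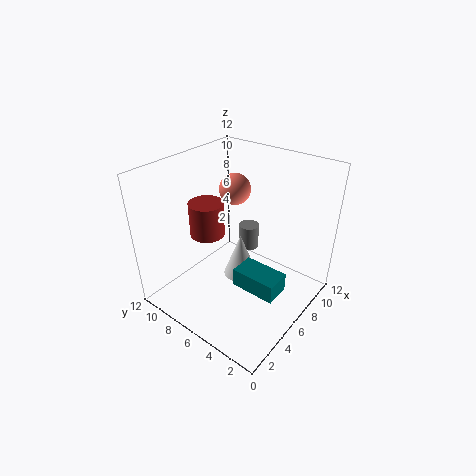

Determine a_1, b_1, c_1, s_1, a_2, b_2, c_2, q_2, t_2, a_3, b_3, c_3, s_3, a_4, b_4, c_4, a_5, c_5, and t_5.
a_1 = 11, b_1 = 8.5, c_1 = 1.5, s_1 = 1, a_2 = 3.5, b_2 = 1, c_2 = 3.5, q_2 = 3.5, t_2 = 1.5, a_3 = 5.5, b_3 = 9, c_3 = 5.5, s_3 = 1.5, a_4 = 10, b_4 = 9.5, c_4 = 8, a_5 = 7, c_5 = 1.5, t_5 = 4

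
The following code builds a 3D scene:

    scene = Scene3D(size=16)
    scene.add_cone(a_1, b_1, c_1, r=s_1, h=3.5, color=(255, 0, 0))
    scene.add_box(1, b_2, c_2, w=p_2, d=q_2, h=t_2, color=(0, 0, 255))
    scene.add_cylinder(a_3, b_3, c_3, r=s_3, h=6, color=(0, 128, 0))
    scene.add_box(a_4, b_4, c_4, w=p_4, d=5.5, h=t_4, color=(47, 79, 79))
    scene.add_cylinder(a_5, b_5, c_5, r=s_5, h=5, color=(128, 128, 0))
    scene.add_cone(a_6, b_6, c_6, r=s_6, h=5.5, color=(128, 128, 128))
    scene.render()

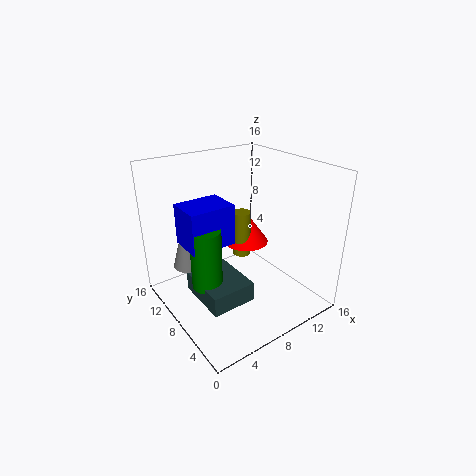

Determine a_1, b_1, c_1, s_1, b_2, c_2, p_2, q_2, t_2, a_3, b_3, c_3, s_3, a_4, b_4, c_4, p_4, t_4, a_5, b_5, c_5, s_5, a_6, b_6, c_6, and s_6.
a_1 = 9.5, b_1 = 8.5, c_1 = 7, s_1 = 2.5, b_2 = 5, c_2 = 9.5, p_2 = 4.5, q_2 = 3.5, t_2 = 4, a_3 = 2.5, b_3 = 5.5, c_3 = 5.5, s_3 = 1.5, a_4 = 1.5, b_4 = 2.5, c_4 = 4, p_4 = 4.5, t_4 = 2, a_5 = 8.5, b_5 = 8, c_5 = 6, s_5 = 1, a_6 = 2, b_6 = 8.5, c_6 = 6.5, s_6 = 1.5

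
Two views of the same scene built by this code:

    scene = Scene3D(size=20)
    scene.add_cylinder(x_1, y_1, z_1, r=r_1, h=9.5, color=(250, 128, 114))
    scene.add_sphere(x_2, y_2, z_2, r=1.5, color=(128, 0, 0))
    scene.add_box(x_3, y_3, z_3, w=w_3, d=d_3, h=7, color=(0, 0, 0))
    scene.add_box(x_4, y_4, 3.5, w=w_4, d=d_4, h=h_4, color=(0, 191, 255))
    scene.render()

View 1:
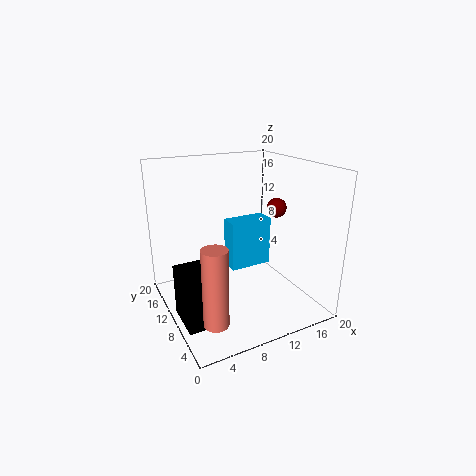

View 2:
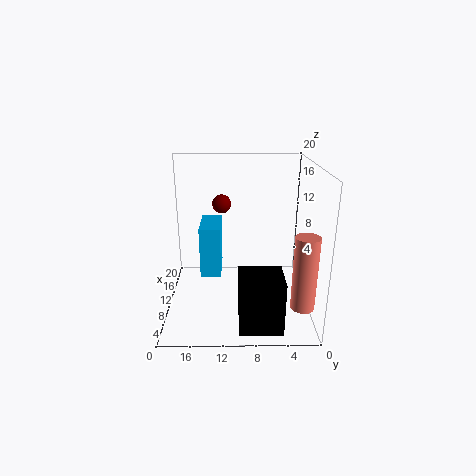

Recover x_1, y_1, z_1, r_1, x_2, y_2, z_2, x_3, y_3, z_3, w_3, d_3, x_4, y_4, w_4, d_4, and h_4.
x_1 = 3, y_1 = 2, z_1 = 3.5, r_1 = 1.5, x_2 = 18, y_2 = 12.5, z_2 = 12.5, x_3 = 0.5, y_3 = 4.5, z_3 = 1, w_3 = 5, d_3 = 5.5, x_4 = 10.5, y_4 = 12.5, w_4 = 6.5, d_4 = 3, h_4 = 7.5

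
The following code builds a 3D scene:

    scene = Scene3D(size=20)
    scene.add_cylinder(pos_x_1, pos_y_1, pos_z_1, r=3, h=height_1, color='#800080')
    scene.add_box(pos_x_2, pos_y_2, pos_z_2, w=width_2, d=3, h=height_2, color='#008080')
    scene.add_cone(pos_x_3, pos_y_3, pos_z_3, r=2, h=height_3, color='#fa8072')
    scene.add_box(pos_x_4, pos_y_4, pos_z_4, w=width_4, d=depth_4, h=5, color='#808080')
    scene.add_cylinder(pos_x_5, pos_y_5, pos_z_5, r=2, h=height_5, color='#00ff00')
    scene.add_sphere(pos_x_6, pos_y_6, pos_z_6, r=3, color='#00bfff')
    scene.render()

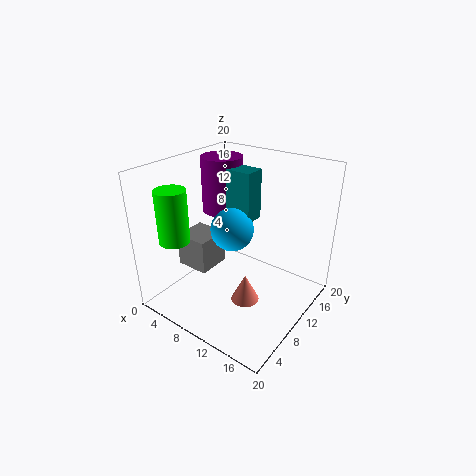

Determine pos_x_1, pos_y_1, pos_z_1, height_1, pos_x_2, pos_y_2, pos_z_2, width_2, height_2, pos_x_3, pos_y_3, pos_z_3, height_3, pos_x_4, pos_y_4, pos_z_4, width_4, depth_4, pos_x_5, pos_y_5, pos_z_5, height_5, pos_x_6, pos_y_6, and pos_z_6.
pos_x_1 = 5
pos_y_1 = 13
pos_z_1 = 12
height_1 = 8
pos_x_2 = 6
pos_y_2 = 11
pos_z_2 = 12
width_2 = 5
height_2 = 7
pos_x_3 = 12
pos_y_3 = 9
pos_z_3 = 1
height_3 = 4
pos_x_4 = 1
pos_y_4 = 7
pos_z_4 = 4
width_4 = 5
depth_4 = 5
pos_x_5 = 5
pos_y_5 = 3
pos_z_5 = 11
height_5 = 7
pos_x_6 = 9
pos_y_6 = 10
pos_z_6 = 11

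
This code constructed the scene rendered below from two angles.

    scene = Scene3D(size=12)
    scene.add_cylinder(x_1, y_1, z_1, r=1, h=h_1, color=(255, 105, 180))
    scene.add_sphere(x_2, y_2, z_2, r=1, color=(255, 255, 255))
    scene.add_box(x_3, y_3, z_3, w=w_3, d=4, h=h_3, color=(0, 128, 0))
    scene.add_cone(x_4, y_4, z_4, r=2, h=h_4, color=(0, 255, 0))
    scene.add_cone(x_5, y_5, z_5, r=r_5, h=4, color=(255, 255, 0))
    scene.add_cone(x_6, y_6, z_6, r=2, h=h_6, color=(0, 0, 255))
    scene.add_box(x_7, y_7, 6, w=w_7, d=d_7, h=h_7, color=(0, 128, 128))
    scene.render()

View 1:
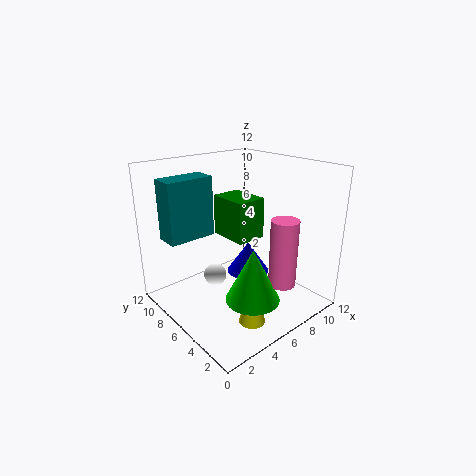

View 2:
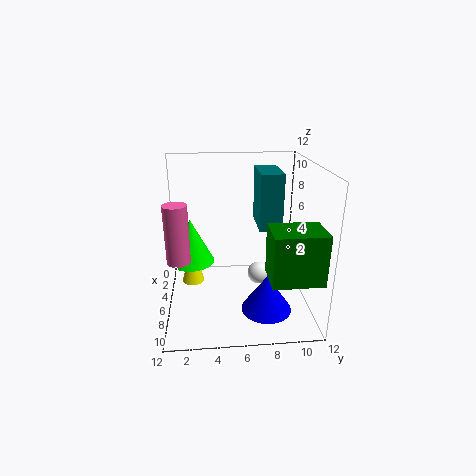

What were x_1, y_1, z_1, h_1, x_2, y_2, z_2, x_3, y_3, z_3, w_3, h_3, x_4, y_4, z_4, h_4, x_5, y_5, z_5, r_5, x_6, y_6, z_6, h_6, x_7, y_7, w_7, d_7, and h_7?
x_1 = 6, y_1 = 1, z_1 = 4, h_1 = 5, x_2 = 5, y_2 = 8, z_2 = 2, x_3 = 8, y_3 = 8, z_3 = 4, w_3 = 3, h_3 = 4, x_4 = 4, y_4 = 2, z_4 = 3, h_4 = 4, x_5 = 4, y_5 = 2, z_5 = 1, r_5 = 1, x_6 = 9, y_6 = 8, z_6 = 1, h_6 = 3, x_7 = 1, y_7 = 8, w_7 = 4, d_7 = 2, h_7 = 5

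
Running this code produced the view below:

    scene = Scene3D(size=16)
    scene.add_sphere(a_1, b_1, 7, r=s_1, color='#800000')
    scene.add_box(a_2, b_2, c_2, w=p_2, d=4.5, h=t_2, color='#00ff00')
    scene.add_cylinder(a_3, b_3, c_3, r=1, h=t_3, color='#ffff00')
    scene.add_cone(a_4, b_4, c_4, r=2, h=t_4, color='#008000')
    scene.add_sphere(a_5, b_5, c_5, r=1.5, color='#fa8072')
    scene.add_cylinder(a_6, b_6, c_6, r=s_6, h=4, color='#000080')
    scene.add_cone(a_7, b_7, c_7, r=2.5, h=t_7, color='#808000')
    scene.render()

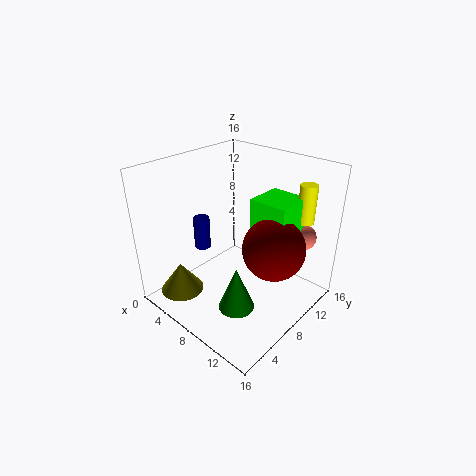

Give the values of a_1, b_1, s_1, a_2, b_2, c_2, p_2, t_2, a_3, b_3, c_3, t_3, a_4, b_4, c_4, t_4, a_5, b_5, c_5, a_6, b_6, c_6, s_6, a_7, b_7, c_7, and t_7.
a_1 = 11.5; b_1 = 10; s_1 = 3.5; a_2 = 8; b_2 = 10; c_2 = 8; p_2 = 4.5; t_2 = 4; a_3 = 12.5; b_3 = 14.5; c_3 = 9; t_3 = 4.5; a_4 = 10; b_4 = 5.5; c_4 = 1; t_4 = 5; a_5 = 12.5; b_5 = 14.5; c_5 = 7; a_6 = 2; b_6 = 8; c_6 = 4.5; s_6 = 1; a_7 = 3; b_7 = 3.5; c_7 = 1; t_7 = 3.5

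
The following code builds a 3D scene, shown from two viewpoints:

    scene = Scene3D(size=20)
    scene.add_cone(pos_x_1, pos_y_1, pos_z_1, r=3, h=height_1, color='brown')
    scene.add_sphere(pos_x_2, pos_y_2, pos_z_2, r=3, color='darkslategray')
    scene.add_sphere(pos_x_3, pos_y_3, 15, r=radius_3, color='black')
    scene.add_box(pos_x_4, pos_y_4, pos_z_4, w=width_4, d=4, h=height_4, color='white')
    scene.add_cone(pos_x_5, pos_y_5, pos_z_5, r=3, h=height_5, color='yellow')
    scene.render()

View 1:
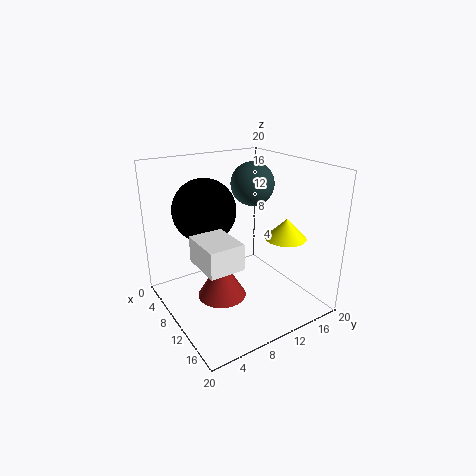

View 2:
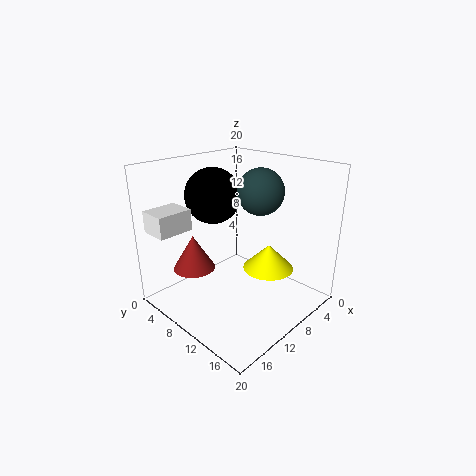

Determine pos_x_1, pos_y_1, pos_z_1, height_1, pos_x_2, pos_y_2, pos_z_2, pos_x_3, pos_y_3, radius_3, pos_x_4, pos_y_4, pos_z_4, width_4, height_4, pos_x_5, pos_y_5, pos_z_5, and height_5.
pos_x_1 = 14; pos_y_1 = 5; pos_z_1 = 5; height_1 = 5; pos_x_2 = 9; pos_y_2 = 13; pos_z_2 = 17; pos_x_3 = 10; pos_y_3 = 5; radius_3 = 4; pos_x_4 = 14; pos_y_4 = 1; pos_z_4 = 11; width_4 = 5; height_4 = 3; pos_x_5 = 12; pos_y_5 = 17; pos_z_5 = 9; height_5 = 3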